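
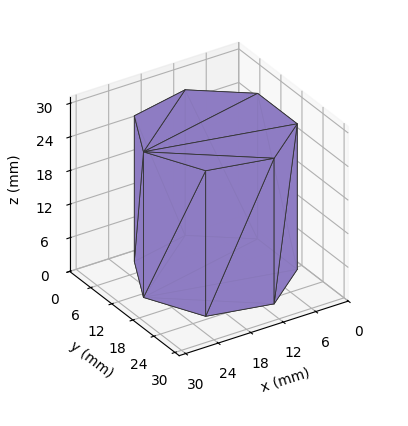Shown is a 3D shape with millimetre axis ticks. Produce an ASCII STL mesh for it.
Reading the render: the shape is a regular 7-sided prism (a cylinder approximated with 7 flat sides), circumscribed radius ≈ 13 mm, height ≈ 26 mm (dimensions read to the nearest mm from the axis ticks). For the STL, each face is triangulated and given an outward normal.

solid part
  facet normal 0.0000 0.0000 -1.0000
    outer loop
      vertex 10.107 25.674 0.000
      vertex 21.105 23.164 0.000
      vertex 26.000 13.000 0.000
    endloop
  endfacet
  facet normal 0.0000 0.0000 -1.0000
    outer loop
      vertex 1.287 18.640 0.000
      vertex 10.107 25.674 0.000
      vertex 26.000 13.000 0.000
    endloop
  endfacet
  facet normal 0.0000 0.0000 -1.0000
    outer loop
      vertex 1.287 7.360 0.000
      vertex 1.287 18.640 0.000
      vertex 26.000 13.000 0.000
    endloop
  endfacet
  facet normal 0.0000 0.0000 -1.0000
    outer loop
      vertex 10.107 0.326 0.000
      vertex 1.287 7.360 0.000
      vertex 26.000 13.000 0.000
    endloop
  endfacet
  facet normal 0.0000 0.0000 -1.0000
    outer loop
      vertex 21.105 2.836 0.000
      vertex 10.107 0.326 0.000
      vertex 26.000 13.000 0.000
    endloop
  endfacet
  facet normal 0.0000 0.0000 1.0000
    outer loop
      vertex 26.000 13.000 26.000
      vertex 21.105 23.164 26.000
      vertex 10.107 25.674 26.000
    endloop
  endfacet
  facet normal 0.0000 0.0000 1.0000
    outer loop
      vertex 26.000 13.000 26.000
      vertex 10.107 25.674 26.000
      vertex 1.287 18.640 26.000
    endloop
  endfacet
  facet normal 0.0000 0.0000 1.0000
    outer loop
      vertex 26.000 13.000 26.000
      vertex 1.287 18.640 26.000
      vertex 1.287 7.360 26.000
    endloop
  endfacet
  facet normal 0.0000 0.0000 1.0000
    outer loop
      vertex 26.000 13.000 26.000
      vertex 1.287 7.360 26.000
      vertex 10.107 0.326 26.000
    endloop
  endfacet
  facet normal 0.0000 0.0000 1.0000
    outer loop
      vertex 26.000 13.000 26.000
      vertex 10.107 0.326 26.000
      vertex 21.105 2.836 26.000
    endloop
  endfacet
  facet normal 0.9010 0.4339 0.0000
    outer loop
      vertex 26.000 13.000 0.000
      vertex 21.105 23.164 0.000
      vertex 21.105 23.164 26.000
    endloop
  endfacet
  facet normal 0.9010 0.4339 0.0000
    outer loop
      vertex 26.000 13.000 0.000
      vertex 21.105 23.164 26.000
      vertex 26.000 13.000 26.000
    endloop
  endfacet
  facet normal 0.2225 0.9749 0.0000
    outer loop
      vertex 21.105 23.164 0.000
      vertex 10.107 25.674 0.000
      vertex 10.107 25.674 26.000
    endloop
  endfacet
  facet normal 0.2225 0.9749 0.0000
    outer loop
      vertex 21.105 23.164 0.000
      vertex 10.107 25.674 26.000
      vertex 21.105 23.164 26.000
    endloop
  endfacet
  facet normal -0.6235 0.7818 0.0000
    outer loop
      vertex 10.107 25.674 0.000
      vertex 1.287 18.640 0.000
      vertex 1.287 18.640 26.000
    endloop
  endfacet
  facet normal -0.6235 0.7818 0.0000
    outer loop
      vertex 10.107 25.674 0.000
      vertex 1.287 18.640 26.000
      vertex 10.107 25.674 26.000
    endloop
  endfacet
  facet normal -1.0000 0.0000 0.0000
    outer loop
      vertex 1.287 18.640 0.000
      vertex 1.287 7.360 0.000
      vertex 1.287 7.360 26.000
    endloop
  endfacet
  facet normal -1.0000 0.0000 0.0000
    outer loop
      vertex 1.287 18.640 0.000
      vertex 1.287 7.360 26.000
      vertex 1.287 18.640 26.000
    endloop
  endfacet
  facet normal -0.6235 -0.7818 0.0000
    outer loop
      vertex 1.287 7.360 0.000
      vertex 10.107 0.326 0.000
      vertex 10.107 0.326 26.000
    endloop
  endfacet
  facet normal -0.6235 -0.7818 0.0000
    outer loop
      vertex 1.287 7.360 0.000
      vertex 10.107 0.326 26.000
      vertex 1.287 7.360 26.000
    endloop
  endfacet
  facet normal 0.2225 -0.9749 0.0000
    outer loop
      vertex 10.107 0.326 0.000
      vertex 21.105 2.836 0.000
      vertex 21.105 2.836 26.000
    endloop
  endfacet
  facet normal 0.2225 -0.9749 0.0000
    outer loop
      vertex 10.107 0.326 0.000
      vertex 21.105 2.836 26.000
      vertex 10.107 0.326 26.000
    endloop
  endfacet
  facet normal 0.9010 -0.4339 0.0000
    outer loop
      vertex 21.105 2.836 0.000
      vertex 26.000 13.000 0.000
      vertex 26.000 13.000 26.000
    endloop
  endfacet
  facet normal 0.9010 -0.4339 0.0000
    outer loop
      vertex 21.105 2.836 0.000
      vertex 26.000 13.000 26.000
      vertex 21.105 2.836 26.000
    endloop
  endfacet
endsolid part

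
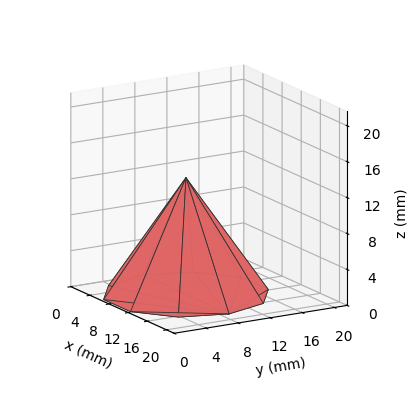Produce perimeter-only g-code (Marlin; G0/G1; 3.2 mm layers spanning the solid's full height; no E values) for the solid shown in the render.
Reading the render: the shape is a regular 10-sided pyramid, base circumscribed radius ≈ 9 mm, apex at z ≈ 13 mm (dimensions read to the nearest mm from the axis ticks). For the g-code, the solid's height is divided into equal slices at the stated Δz and each level perimeter traced with G1 moves after a G0 lift.

; perimeter-only toolpath
G21 ; units = mm
G90 ; absolute positioning
G28 ; home
; layer 1
G0 Z3.2
G0 X15.8 Y9.0
G1 X14.5 Y13.0
G1 X11.1 Y15.5
G1 X6.9 Y15.5
G1 X3.5 Y13.0
G1 X2.2 Y9.0
G1 X3.5 Y5.0
G1 X6.9 Y2.5
G1 X11.1 Y2.5
G1 X14.5 Y5.0
G1 X15.8 Y9.0
; layer 2
G0 Z6.5
G0 X13.5 Y9.0
G1 X12.7 Y11.7
G1 X10.4 Y13.3
G1 X7.6 Y13.3
G1 X5.3 Y11.7
G1 X4.5 Y9.0
G1 X5.3 Y6.3
G1 X7.6 Y4.7
G1 X10.4 Y4.7
G1 X12.7 Y6.3
G1 X13.5 Y9.0
; layer 3
G0 Z9.8
G0 X11.2 Y9.0
G1 X10.8 Y10.3
G1 X9.7 Y11.2
G1 X8.3 Y11.2
G1 X7.2 Y10.3
G1 X6.8 Y9.0
G1 X7.2 Y7.7
G1 X8.3 Y6.8
G1 X9.7 Y6.8
G1 X10.8 Y7.7
G1 X11.2 Y9.0
M2 ; end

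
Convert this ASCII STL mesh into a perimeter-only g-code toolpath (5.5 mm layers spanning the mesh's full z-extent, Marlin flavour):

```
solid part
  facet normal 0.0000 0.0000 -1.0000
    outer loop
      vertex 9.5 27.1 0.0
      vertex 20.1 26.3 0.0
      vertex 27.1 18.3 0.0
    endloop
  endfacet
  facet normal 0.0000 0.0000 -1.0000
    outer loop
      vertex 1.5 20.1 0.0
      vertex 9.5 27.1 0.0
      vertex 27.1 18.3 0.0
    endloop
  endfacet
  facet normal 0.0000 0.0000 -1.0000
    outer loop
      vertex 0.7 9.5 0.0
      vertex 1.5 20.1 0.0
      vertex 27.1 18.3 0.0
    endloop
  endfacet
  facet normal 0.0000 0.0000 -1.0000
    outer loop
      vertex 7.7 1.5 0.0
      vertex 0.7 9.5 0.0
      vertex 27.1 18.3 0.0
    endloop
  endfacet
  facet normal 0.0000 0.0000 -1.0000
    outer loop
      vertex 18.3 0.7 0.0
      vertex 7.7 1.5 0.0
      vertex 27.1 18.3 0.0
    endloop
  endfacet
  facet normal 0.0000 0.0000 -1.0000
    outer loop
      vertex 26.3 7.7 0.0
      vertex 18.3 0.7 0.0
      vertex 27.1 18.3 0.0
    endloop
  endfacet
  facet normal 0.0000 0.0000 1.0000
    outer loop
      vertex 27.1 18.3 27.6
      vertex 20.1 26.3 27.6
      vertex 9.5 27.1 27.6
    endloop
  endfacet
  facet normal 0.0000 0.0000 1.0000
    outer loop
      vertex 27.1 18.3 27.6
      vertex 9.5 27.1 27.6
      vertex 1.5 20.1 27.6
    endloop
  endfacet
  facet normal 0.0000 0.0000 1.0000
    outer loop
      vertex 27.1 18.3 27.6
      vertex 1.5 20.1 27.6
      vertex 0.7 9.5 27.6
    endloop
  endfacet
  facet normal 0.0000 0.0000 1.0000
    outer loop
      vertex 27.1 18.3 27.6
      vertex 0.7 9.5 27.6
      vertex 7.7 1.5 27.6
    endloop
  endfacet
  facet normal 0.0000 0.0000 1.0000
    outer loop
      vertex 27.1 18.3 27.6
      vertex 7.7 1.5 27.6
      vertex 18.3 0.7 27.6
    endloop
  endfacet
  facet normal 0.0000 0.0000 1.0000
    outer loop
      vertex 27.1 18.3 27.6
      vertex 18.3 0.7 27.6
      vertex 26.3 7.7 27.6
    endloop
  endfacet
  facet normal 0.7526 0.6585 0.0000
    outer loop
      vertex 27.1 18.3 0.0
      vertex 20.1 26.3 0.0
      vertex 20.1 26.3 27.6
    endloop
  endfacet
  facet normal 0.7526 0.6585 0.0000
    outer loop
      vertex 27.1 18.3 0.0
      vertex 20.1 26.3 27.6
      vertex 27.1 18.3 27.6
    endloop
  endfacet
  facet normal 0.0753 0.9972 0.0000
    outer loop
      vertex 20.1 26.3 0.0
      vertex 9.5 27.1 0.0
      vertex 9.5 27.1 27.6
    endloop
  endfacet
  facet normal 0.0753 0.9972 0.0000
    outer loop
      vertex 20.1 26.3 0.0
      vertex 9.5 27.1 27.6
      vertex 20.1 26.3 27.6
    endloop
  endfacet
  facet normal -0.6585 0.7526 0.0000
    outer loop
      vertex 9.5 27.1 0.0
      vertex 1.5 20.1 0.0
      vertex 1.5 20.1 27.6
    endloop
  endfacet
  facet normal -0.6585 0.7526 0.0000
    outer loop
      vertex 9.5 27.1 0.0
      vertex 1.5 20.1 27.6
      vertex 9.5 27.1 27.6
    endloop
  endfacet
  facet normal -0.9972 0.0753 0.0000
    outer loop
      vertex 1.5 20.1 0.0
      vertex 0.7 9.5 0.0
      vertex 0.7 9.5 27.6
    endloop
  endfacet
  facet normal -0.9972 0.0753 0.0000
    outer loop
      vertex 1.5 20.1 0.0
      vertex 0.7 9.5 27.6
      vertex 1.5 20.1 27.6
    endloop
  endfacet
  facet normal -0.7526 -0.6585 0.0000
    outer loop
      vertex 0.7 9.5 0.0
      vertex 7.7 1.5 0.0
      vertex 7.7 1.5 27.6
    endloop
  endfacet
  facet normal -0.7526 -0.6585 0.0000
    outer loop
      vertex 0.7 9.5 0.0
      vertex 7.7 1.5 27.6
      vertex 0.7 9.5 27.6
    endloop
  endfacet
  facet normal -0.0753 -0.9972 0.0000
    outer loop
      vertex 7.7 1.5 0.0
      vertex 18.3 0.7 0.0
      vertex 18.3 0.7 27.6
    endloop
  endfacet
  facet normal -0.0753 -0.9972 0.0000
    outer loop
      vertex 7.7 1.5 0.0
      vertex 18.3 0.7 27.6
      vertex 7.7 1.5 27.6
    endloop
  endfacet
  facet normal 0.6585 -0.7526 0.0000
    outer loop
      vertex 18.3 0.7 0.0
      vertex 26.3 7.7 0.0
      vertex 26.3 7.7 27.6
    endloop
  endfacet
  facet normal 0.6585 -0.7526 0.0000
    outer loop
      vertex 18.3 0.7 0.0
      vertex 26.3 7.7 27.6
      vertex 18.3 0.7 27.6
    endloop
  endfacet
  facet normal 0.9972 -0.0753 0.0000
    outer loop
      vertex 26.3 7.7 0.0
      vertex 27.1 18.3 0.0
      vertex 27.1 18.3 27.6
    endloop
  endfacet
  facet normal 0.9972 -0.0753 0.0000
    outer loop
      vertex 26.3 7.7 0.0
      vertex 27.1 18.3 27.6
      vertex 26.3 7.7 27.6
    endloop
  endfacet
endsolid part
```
; perimeter-only toolpath
G21 ; units = mm
G90 ; absolute positioning
G28 ; home
; layer 1
G0 Z5.5
G0 X27.1 Y18.3
G1 X20.1 Y26.3
G1 X9.5 Y27.1
G1 X1.5 Y20.1
G1 X0.7 Y9.5
G1 X7.7 Y1.5
G1 X18.3 Y0.7
G1 X26.3 Y7.7
G1 X27.1 Y18.3
; layer 2
G0 Z11.0
G0 X27.1 Y18.3
G1 X20.1 Y26.3
G1 X9.5 Y27.1
G1 X1.5 Y20.1
G1 X0.7 Y9.5
G1 X7.7 Y1.5
G1 X18.3 Y0.7
G1 X26.3 Y7.7
G1 X27.1 Y18.3
; layer 3
G0 Z16.6
G0 X27.1 Y18.3
G1 X20.1 Y26.3
G1 X9.5 Y27.1
G1 X1.5 Y20.1
G1 X0.7 Y9.5
G1 X7.7 Y1.5
G1 X18.3 Y0.7
G1 X26.3 Y7.7
G1 X27.1 Y18.3
; layer 4
G0 Z22.1
G0 X27.1 Y18.3
G1 X20.1 Y26.3
G1 X9.5 Y27.1
G1 X1.5 Y20.1
G1 X0.7 Y9.5
G1 X7.7 Y1.5
G1 X18.3 Y0.7
G1 X26.3 Y7.7
G1 X27.1 Y18.3
; layer 5
G0 Z27.6
G0 X27.1 Y18.3
G1 X20.1 Y26.3
G1 X9.5 Y27.1
G1 X1.5 Y20.1
G1 X0.7 Y9.5
G1 X7.7 Y1.5
G1 X18.3 Y0.7
G1 X26.3 Y7.7
G1 X27.1 Y18.3
M2 ; end

The solid is a regular 8-sided prism (a cylinder approximated with 8 flat sides), circumscribed radius ≈ 13.9 mm, height ≈ 27.6 mm. Slicing at Δz = 5.5 mm — 5 equal slices spanning the solid's height, so layer i sits at z = i·h/5 — gives 5 non-empty perimeters. Each is a 8-segment closed polygon; G0 lifts to the layer z and rapids to the start vertex, then G1 traces the edges.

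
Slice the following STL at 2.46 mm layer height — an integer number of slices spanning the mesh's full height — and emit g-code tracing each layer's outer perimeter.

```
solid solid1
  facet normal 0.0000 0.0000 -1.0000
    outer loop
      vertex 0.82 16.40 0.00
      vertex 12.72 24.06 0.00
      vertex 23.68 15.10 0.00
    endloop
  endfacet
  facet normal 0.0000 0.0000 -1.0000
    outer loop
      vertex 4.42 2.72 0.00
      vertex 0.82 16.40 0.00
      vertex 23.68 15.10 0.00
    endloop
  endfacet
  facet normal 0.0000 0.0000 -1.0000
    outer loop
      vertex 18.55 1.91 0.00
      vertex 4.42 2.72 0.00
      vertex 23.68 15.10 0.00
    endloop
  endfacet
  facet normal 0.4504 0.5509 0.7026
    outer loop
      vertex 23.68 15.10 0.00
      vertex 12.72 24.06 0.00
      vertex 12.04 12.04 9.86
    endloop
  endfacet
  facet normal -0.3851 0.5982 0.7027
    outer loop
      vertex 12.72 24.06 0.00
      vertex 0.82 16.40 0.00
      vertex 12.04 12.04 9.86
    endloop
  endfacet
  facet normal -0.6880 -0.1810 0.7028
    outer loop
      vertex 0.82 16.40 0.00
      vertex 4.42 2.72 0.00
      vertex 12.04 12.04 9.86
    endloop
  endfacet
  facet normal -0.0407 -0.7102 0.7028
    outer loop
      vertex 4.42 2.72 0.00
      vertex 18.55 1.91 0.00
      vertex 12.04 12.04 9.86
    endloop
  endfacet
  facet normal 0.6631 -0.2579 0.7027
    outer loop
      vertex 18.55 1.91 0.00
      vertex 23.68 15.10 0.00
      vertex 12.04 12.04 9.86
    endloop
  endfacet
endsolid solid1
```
; perimeter-only toolpath
G21 ; units = mm
G90 ; absolute positioning
G28 ; home
; layer 1
G0 Z2.46
G0 X20.77 Y14.33
G1 X12.55 Y21.05
G1 X3.62 Y15.31
G1 X6.32 Y5.05
G1 X16.92 Y4.44
G1 X20.77 Y14.33
; layer 2
G0 Z4.93
G0 X17.86 Y13.57
G1 X12.38 Y18.05
G1 X6.43 Y14.22
G1 X8.23 Y7.38
G1 X15.29 Y6.97
G1 X17.86 Y13.57
; layer 3
G0 Z7.39
G0 X14.95 Y12.80
G1 X12.21 Y15.04
G1 X9.23 Y13.13
G1 X10.13 Y9.71
G1 X13.67 Y9.51
G1 X14.95 Y12.80
M2 ; end

The solid is a regular 5-sided pyramid, base circumscribed radius ≈ 12 mm, apex at z ≈ 9.86 mm. Slicing at Δz = 2.46 mm — 4 equal slices spanning the solid's height, so layer i sits at z = i·h/4 — gives 3 non-empty perimeters. Each is a 5-segment closed polygon; G0 lifts to the layer z and rapids to the start vertex, then G1 traces the edges. The cross-section shrinks linearly with z (the slice at the apex is degenerate and omitted).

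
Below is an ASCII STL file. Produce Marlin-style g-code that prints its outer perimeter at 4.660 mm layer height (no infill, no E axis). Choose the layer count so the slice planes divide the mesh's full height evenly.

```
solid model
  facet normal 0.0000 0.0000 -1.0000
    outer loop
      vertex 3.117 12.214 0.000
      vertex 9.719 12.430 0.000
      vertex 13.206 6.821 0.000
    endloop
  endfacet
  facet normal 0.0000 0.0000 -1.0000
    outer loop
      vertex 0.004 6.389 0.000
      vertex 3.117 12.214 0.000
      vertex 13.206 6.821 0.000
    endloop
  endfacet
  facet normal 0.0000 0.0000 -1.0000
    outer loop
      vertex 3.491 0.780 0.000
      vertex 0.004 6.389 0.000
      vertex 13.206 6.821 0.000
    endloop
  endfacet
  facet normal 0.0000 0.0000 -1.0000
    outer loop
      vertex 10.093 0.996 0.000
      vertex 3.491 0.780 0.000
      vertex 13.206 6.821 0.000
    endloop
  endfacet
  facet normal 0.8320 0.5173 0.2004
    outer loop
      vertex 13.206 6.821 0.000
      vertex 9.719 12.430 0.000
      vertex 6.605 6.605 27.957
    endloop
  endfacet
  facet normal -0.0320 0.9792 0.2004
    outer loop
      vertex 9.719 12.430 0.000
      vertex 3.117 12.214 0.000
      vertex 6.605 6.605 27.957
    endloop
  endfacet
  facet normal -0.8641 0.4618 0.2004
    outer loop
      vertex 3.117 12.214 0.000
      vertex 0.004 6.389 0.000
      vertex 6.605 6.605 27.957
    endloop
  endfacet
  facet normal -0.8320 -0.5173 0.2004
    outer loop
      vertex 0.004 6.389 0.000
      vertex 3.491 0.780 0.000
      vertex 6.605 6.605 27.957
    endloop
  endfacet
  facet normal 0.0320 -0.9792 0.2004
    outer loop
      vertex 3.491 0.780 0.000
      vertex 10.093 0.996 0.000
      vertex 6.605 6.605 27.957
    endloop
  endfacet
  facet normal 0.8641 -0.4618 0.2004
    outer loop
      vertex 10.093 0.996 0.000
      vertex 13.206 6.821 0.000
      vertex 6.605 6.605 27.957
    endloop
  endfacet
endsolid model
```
; perimeter-only toolpath
G21 ; units = mm
G90 ; absolute positioning
G28 ; home
; layer 1
G0 Z4.660
G0 X12.106 Y6.785
G1 X9.200 Y11.459
G1 X3.698 Y11.279
G1 X1.104 Y6.425
G1 X4.010 Y1.751
G1 X9.512 Y1.931
G1 X12.106 Y6.785
; layer 2
G0 Z9.319
G0 X11.006 Y6.749
G1 X8.681 Y10.488
G1 X4.280 Y10.344
G1 X2.204 Y6.461
G1 X4.529 Y2.722
G1 X8.930 Y2.866
G1 X11.006 Y6.749
; layer 3
G0 Z13.979
G0 X9.905 Y6.713
G1 X8.162 Y9.518
G1 X4.861 Y9.410
G1 X3.304 Y6.497
G1 X5.048 Y3.693
G1 X8.349 Y3.801
G1 X9.905 Y6.713
; layer 4
G0 Z18.638
G0 X8.805 Y6.677
G1 X7.643 Y8.547
G1 X5.442 Y8.475
G1 X4.405 Y6.533
G1 X5.567 Y4.663
G1 X7.768 Y4.735
G1 X8.805 Y6.677
; layer 5
G0 Z23.298
G0 X7.705 Y6.641
G1 X7.124 Y7.576
G1 X6.024 Y7.540
G1 X5.505 Y6.569
G1 X6.086 Y5.634
G1 X7.186 Y5.670
G1 X7.705 Y6.641
M2 ; end

The solid is a regular 6-sided pyramid, base circumscribed radius ≈ 6.61 mm, apex at z ≈ 28 mm. Slicing at Δz = 4.660 mm — 6 equal slices spanning the solid's height, so layer i sits at z = i·h/6 — gives 5 non-empty perimeters. Each is a 6-segment closed polygon; G0 lifts to the layer z and rapids to the start vertex, then G1 traces the edges. The cross-section shrinks linearly with z (the slice at the apex is degenerate and omitted).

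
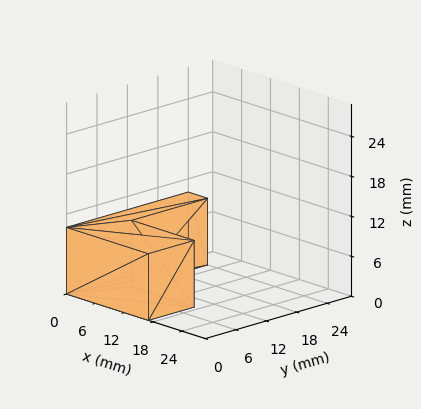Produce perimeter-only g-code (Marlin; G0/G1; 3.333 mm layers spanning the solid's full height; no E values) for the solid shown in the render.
Reading the render: the shape is an L-shaped prism: outer 17 × 24 mm, arm thicknesses ≈ 9 mm (horizontal) and 4 mm (vertical), extruded 10 mm in z (dimensions read to the nearest mm from the axis ticks). For the g-code, the solid's height is divided into equal slices at the stated Δz and each level perimeter traced with G1 moves after a G0 lift.

; perimeter-only toolpath
G21 ; units = mm
G90 ; absolute positioning
G28 ; home
; layer 1
G0 Z3.333
G0 X0.000 Y0.000
G1 X17.000 Y0.000
G1 X17.000 Y9.000
G1 X4.000 Y9.000
G1 X4.000 Y24.000
G1 X0.000 Y24.000
G1 X0.000 Y0.000
; layer 2
G0 Z6.667
G0 X0.000 Y0.000
G1 X17.000 Y0.000
G1 X17.000 Y9.000
G1 X4.000 Y9.000
G1 X4.000 Y24.000
G1 X0.000 Y24.000
G1 X0.000 Y0.000
; layer 3
G0 Z10.000
G0 X0.000 Y0.000
G1 X17.000 Y0.000
G1 X17.000 Y9.000
G1 X4.000 Y9.000
G1 X4.000 Y24.000
G1 X0.000 Y24.000
G1 X0.000 Y0.000
M2 ; end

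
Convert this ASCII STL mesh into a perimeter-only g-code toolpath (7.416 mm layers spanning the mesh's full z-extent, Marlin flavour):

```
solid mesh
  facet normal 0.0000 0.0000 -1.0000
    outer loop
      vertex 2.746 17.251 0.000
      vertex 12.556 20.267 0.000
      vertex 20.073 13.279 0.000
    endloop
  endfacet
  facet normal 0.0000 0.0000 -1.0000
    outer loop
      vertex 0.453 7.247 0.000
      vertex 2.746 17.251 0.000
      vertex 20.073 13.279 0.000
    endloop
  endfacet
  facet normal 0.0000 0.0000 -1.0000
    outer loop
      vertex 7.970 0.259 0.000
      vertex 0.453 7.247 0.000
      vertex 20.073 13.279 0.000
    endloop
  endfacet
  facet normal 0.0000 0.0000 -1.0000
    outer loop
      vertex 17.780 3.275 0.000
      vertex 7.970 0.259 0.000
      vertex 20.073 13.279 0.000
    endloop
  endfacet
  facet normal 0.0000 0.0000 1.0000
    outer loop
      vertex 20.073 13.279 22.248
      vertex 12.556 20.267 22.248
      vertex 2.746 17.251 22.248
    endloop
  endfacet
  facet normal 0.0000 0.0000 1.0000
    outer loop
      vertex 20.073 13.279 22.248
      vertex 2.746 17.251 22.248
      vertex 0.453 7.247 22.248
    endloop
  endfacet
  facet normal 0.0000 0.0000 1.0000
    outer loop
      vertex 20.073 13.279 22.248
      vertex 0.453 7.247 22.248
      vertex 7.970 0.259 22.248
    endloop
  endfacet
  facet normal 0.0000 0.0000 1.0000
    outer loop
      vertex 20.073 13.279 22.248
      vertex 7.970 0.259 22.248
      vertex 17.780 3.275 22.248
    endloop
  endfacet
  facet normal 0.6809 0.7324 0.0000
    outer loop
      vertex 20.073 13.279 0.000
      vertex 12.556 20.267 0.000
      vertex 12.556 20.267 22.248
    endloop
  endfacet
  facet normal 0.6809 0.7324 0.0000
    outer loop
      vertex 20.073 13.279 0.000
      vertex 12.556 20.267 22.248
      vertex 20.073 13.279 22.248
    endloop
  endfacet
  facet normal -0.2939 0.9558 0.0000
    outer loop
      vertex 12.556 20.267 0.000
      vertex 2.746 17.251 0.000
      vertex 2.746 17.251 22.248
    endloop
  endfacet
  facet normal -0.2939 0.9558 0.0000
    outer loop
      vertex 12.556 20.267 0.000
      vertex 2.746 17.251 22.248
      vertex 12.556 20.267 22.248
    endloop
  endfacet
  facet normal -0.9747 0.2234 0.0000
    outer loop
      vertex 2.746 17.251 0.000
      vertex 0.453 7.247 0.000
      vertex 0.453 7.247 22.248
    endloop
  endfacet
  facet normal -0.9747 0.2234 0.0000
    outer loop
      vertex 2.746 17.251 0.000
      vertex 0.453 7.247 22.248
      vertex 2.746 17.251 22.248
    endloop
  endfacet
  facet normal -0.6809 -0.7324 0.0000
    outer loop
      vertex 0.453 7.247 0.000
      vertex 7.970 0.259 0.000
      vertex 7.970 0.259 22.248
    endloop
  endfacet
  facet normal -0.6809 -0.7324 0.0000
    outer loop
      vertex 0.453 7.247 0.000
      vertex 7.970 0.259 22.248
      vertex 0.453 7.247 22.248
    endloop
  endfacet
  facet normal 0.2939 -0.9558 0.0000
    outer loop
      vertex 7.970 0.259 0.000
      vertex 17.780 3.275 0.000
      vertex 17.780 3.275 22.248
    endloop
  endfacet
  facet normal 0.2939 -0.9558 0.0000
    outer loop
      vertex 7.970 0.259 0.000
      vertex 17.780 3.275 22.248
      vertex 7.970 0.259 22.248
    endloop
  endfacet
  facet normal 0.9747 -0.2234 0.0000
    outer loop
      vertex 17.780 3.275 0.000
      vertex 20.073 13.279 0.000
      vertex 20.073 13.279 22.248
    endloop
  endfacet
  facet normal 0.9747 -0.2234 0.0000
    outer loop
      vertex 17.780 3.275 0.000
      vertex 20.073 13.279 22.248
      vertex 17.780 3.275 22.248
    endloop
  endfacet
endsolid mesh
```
; perimeter-only toolpath
G21 ; units = mm
G90 ; absolute positioning
G28 ; home
; layer 1
G0 Z7.416
G0 X20.073 Y13.279
G1 X12.556 Y20.267
G1 X2.746 Y17.251
G1 X0.453 Y7.247
G1 X7.970 Y0.259
G1 X17.780 Y3.275
G1 X20.073 Y13.279
; layer 2
G0 Z14.832
G0 X20.073 Y13.279
G1 X12.556 Y20.267
G1 X2.746 Y17.251
G1 X0.453 Y7.247
G1 X7.970 Y0.259
G1 X17.780 Y3.275
G1 X20.073 Y13.279
; layer 3
G0 Z22.248
G0 X20.073 Y13.279
G1 X12.556 Y20.267
G1 X2.746 Y17.251
G1 X0.453 Y7.247
G1 X7.970 Y0.259
G1 X17.780 Y3.275
G1 X20.073 Y13.279
M2 ; end

The solid is a regular 6-sided prism (a cylinder approximated with 6 flat sides), circumscribed radius ≈ 10.3 mm, height ≈ 22.2 mm. Slicing at Δz = 7.416 mm — 3 equal slices spanning the solid's height, so layer i sits at z = i·h/3 — gives 3 non-empty perimeters. Each is a 6-segment closed polygon; G0 lifts to the layer z and rapids to the start vertex, then G1 traces the edges.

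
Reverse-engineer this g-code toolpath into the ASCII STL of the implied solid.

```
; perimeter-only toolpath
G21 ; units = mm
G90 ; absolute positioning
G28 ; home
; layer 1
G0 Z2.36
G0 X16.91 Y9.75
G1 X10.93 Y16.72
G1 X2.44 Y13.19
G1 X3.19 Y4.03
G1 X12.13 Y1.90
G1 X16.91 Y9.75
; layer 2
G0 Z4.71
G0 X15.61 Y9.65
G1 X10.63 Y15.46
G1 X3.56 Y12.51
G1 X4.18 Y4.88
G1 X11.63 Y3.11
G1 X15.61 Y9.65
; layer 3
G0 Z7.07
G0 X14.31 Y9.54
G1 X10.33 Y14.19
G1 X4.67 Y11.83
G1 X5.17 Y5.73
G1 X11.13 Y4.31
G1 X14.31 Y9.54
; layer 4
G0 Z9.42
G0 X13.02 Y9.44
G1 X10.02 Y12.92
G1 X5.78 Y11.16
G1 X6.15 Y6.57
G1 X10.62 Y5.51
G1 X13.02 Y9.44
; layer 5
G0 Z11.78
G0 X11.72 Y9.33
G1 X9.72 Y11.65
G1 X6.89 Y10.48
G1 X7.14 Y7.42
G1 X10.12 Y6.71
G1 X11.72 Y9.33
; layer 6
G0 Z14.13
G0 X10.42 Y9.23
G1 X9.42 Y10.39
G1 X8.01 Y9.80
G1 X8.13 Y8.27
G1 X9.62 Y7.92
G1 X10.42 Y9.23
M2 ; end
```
solid part
  facet normal 0.0000 0.0000 -1.0000
    outer loop
      vertex 1.33 13.87 0.00
      vertex 11.23 17.99 0.00
      vertex 18.21 9.86 0.00
    endloop
  endfacet
  facet normal 0.0000 0.0000 -1.0000
    outer loop
      vertex 2.20 3.18 0.00
      vertex 1.33 13.87 0.00
      vertex 18.21 9.86 0.00
    endloop
  endfacet
  facet normal 0.0000 0.0000 -1.0000
    outer loop
      vertex 12.63 0.70 0.00
      vertex 2.20 3.18 0.00
      vertex 18.21 9.86 0.00
    endloop
  endfacet
  facet normal 0.6926 0.5946 0.4084
    outer loop
      vertex 18.21 9.86 0.00
      vertex 11.23 17.99 0.00
      vertex 9.12 9.12 16.49
    endloop
  endfacet
  facet normal -0.3507 0.8427 0.4084
    outer loop
      vertex 11.23 17.99 0.00
      vertex 1.33 13.87 0.00
      vertex 9.12 9.12 16.49
    endloop
  endfacet
  facet normal -0.9098 -0.0740 0.4085
    outer loop
      vertex 1.33 13.87 0.00
      vertex 2.20 3.18 0.00
      vertex 9.12 9.12 16.49
    endloop
  endfacet
  facet normal -0.2111 -0.8880 0.4085
    outer loop
      vertex 2.20 3.18 0.00
      vertex 12.63 0.70 0.00
      vertex 9.12 9.12 16.49
    endloop
  endfacet
  facet normal 0.7795 -0.4749 0.4084
    outer loop
      vertex 12.63 0.70 0.00
      vertex 18.21 9.86 0.00
      vertex 9.12 9.12 16.49
    endloop
  endfacet
endsolid part

The G0 Z moves step by Δz≈2.36 mm. The G1 loops shrink linearly with z, so the solid tapers from its base footprint up to z≈16.5. Closing with a flat bottom cap and the tapered top and triangulating gives 8 facets — a regular 5-sided pyramid, base circumscribed radius ≈ 9.12 mm, apex at z ≈ 16.5 mm.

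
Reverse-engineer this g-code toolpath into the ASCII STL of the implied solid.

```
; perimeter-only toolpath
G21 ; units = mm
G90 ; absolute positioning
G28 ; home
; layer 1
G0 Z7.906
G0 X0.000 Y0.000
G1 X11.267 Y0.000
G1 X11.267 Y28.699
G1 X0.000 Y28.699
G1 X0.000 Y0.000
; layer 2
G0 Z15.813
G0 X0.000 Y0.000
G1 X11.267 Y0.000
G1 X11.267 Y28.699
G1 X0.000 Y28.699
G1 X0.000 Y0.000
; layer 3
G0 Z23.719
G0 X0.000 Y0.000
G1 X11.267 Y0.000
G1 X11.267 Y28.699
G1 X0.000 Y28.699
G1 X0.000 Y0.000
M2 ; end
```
solid part
  facet normal 0.0000 0.0000 -1.0000
    outer loop
      vertex 11.267 28.699 0.000
      vertex 11.267 0.000 0.000
      vertex 0.000 0.000 0.000
    endloop
  endfacet
  facet normal 0.0000 0.0000 -1.0000
    outer loop
      vertex 0.000 28.699 0.000
      vertex 11.267 28.699 0.000
      vertex 0.000 0.000 0.000
    endloop
  endfacet
  facet normal 0.0000 0.0000 1.0000
    outer loop
      vertex 0.000 0.000 23.719
      vertex 11.267 0.000 23.719
      vertex 11.267 28.699 23.719
    endloop
  endfacet
  facet normal 0.0000 0.0000 1.0000
    outer loop
      vertex 0.000 0.000 23.719
      vertex 11.267 28.699 23.719
      vertex 0.000 28.699 23.719
    endloop
  endfacet
  facet normal 0.0000 -1.0000 0.0000
    outer loop
      vertex 0.000 0.000 0.000
      vertex 11.267 0.000 0.000
      vertex 11.267 0.000 23.719
    endloop
  endfacet
  facet normal 0.0000 -1.0000 0.0000
    outer loop
      vertex 0.000 0.000 0.000
      vertex 11.267 0.000 23.719
      vertex 0.000 0.000 23.719
    endloop
  endfacet
  facet normal 0.0000 1.0000 0.0000
    outer loop
      vertex 11.267 28.699 23.719
      vertex 11.267 28.699 0.000
      vertex 0.000 28.699 0.000
    endloop
  endfacet
  facet normal 0.0000 1.0000 0.0000
    outer loop
      vertex 0.000 28.699 23.719
      vertex 11.267 28.699 23.719
      vertex 0.000 28.699 0.000
    endloop
  endfacet
  facet normal -1.0000 0.0000 0.0000
    outer loop
      vertex 0.000 28.699 23.719
      vertex 0.000 28.699 0.000
      vertex 0.000 0.000 0.000
    endloop
  endfacet
  facet normal -1.0000 0.0000 0.0000
    outer loop
      vertex 0.000 0.000 23.719
      vertex 0.000 28.699 23.719
      vertex 0.000 0.000 0.000
    endloop
  endfacet
  facet normal 1.0000 0.0000 0.0000
    outer loop
      vertex 11.267 0.000 0.000
      vertex 11.267 28.699 0.000
      vertex 11.267 28.699 23.719
    endloop
  endfacet
  facet normal 1.0000 0.0000 0.0000
    outer loop
      vertex 11.267 0.000 0.000
      vertex 11.267 28.699 23.719
      vertex 11.267 0.000 23.719
    endloop
  endfacet
endsolid part

The G0 Z moves step by Δz≈7.906 mm. Every layer's G1 loop is the same polygon, so the solid is a straight extrusion of it from z=0 to z≈23.7. Closing with flat bottom and top caps and triangulating gives 12 facets — a rectangular box, roughly 11.3 × 28.7 mm footprint and 23.7 mm tall.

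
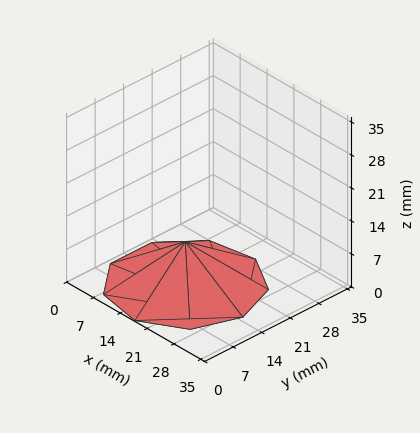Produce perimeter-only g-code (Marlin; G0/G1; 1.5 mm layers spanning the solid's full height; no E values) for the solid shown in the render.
Reading the render: the shape is a regular 9-sided pyramid, base circumscribed radius ≈ 15 mm, apex at z ≈ 9 mm (dimensions read to the nearest mm from the axis ticks). For the g-code, the solid's height is divided into equal slices at the stated Δz and each level perimeter traced with G1 moves after a G0 lift.

; perimeter-only toolpath
G21 ; units = mm
G90 ; absolute positioning
G28 ; home
; layer 1
G0 Z1.5
G0 X27.5 Y15.0
G1 X24.6 Y23.0
G1 X17.2 Y27.3
G1 X8.8 Y25.8
G1 X3.2 Y19.3
G1 X3.2 Y10.8
G1 X8.8 Y4.2
G1 X17.2 Y2.7
G1 X24.6 Y7.0
G1 X27.5 Y15.0
; layer 2
G0 Z3.0
G0 X25.0 Y15.0
G1 X22.7 Y21.4
G1 X16.7 Y24.9
G1 X10.0 Y23.7
G1 X5.6 Y18.4
G1 X5.6 Y11.6
G1 X10.0 Y6.3
G1 X16.7 Y5.1
G1 X22.7 Y8.6
G1 X25.0 Y15.0
; layer 3
G0 Z4.5
G0 X22.5 Y15.0
G1 X20.8 Y19.8
G1 X16.3 Y22.4
G1 X11.2 Y21.5
G1 X8.0 Y17.6
G1 X8.0 Y12.4
G1 X11.2 Y8.5
G1 X16.3 Y7.6
G1 X20.8 Y10.2
G1 X22.5 Y15.0
; layer 4
G0 Z6.0
G0 X20.0 Y15.0
G1 X18.8 Y18.2
G1 X15.9 Y19.9
G1 X12.5 Y19.3
G1 X10.3 Y16.7
G1 X10.3 Y13.3
G1 X12.5 Y10.7
G1 X15.9 Y10.1
G1 X18.8 Y11.8
G1 X20.0 Y15.0
; layer 5
G0 Z7.5
G0 X17.5 Y15.0
G1 X16.9 Y16.6
G1 X15.4 Y17.5
G1 X13.8 Y17.2
G1 X12.7 Y15.8
G1 X12.7 Y14.2
G1 X13.8 Y12.8
G1 X15.4 Y12.5
G1 X16.9 Y13.4
G1 X17.5 Y15.0
M2 ; end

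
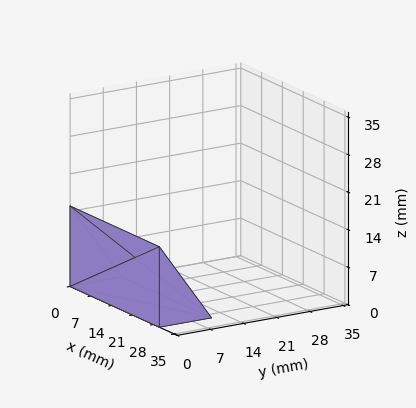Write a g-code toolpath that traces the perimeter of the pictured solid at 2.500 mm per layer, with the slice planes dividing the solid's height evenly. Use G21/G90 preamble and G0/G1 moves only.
Reading the render: the shape is a wedge (ramp): 30 × 11 mm base, rising to 15 mm along the y=0 edge and sloping linearly to z=0 at y=11 (dimensions read to the nearest mm from the axis ticks). For the g-code, the solid's height is divided into equal slices at the stated Δz and each level perimeter traced with G1 moves after a G0 lift.

; perimeter-only toolpath
G21 ; units = mm
G90 ; absolute positioning
G28 ; home
; layer 1
G0 Z2.500
G0 X0.000 Y0.000
G1 X30.000 Y0.000
G1 X30.000 Y9.167
G1 X0.000 Y9.167
G1 X0.000 Y0.000
; layer 2
G0 Z5.000
G0 X0.000 Y0.000
G1 X30.000 Y0.000
G1 X30.000 Y7.333
G1 X0.000 Y7.333
G1 X0.000 Y0.000
; layer 3
G0 Z7.500
G0 X0.000 Y0.000
G1 X30.000 Y0.000
G1 X30.000 Y5.500
G1 X0.000 Y5.500
G1 X0.000 Y0.000
; layer 4
G0 Z10.000
G0 X0.000 Y0.000
G1 X30.000 Y0.000
G1 X30.000 Y3.667
G1 X0.000 Y3.667
G1 X0.000 Y0.000
; layer 5
G0 Z12.500
G0 X0.000 Y0.000
G1 X30.000 Y0.000
G1 X30.000 Y1.833
G1 X0.000 Y1.833
G1 X0.000 Y0.000
M2 ; end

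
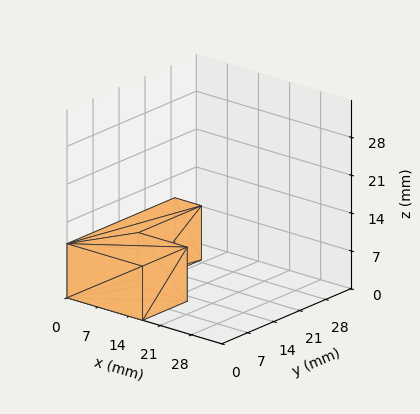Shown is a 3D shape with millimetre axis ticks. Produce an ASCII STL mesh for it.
Reading the render: the shape is an L-shaped prism: outer 17 × 29 mm, arm thicknesses ≈ 12 mm (horizontal) and 6 mm (vertical), extruded 10 mm in z (dimensions read to the nearest mm from the axis ticks). For the STL, each face is triangulated and given an outward normal.

solid part
  facet normal 0.0000 0.0000 -1.0000
    outer loop
      vertex 17.000 12.000 0.000
      vertex 17.000 0.000 0.000
      vertex 0.000 0.000 0.000
    endloop
  endfacet
  facet normal 0.0000 0.0000 -1.0000
    outer loop
      vertex 6.000 12.000 0.000
      vertex 17.000 12.000 0.000
      vertex 0.000 0.000 0.000
    endloop
  endfacet
  facet normal 0.0000 0.0000 -1.0000
    outer loop
      vertex 6.000 29.000 0.000
      vertex 6.000 12.000 0.000
      vertex 0.000 0.000 0.000
    endloop
  endfacet
  facet normal 0.0000 0.0000 -1.0000
    outer loop
      vertex 0.000 29.000 0.000
      vertex 6.000 29.000 0.000
      vertex 0.000 0.000 0.000
    endloop
  endfacet
  facet normal 0.0000 0.0000 1.0000
    outer loop
      vertex 0.000 0.000 10.000
      vertex 17.000 0.000 10.000
      vertex 17.000 12.000 10.000
    endloop
  endfacet
  facet normal 0.0000 0.0000 1.0000
    outer loop
      vertex 0.000 0.000 10.000
      vertex 17.000 12.000 10.000
      vertex 6.000 12.000 10.000
    endloop
  endfacet
  facet normal 0.0000 0.0000 1.0000
    outer loop
      vertex 0.000 0.000 10.000
      vertex 6.000 12.000 10.000
      vertex 6.000 29.000 10.000
    endloop
  endfacet
  facet normal 0.0000 0.0000 1.0000
    outer loop
      vertex 0.000 0.000 10.000
      vertex 6.000 29.000 10.000
      vertex 0.000 29.000 10.000
    endloop
  endfacet
  facet normal 0.0000 -1.0000 0.0000
    outer loop
      vertex 0.000 0.000 0.000
      vertex 17.000 0.000 0.000
      vertex 17.000 0.000 10.000
    endloop
  endfacet
  facet normal 0.0000 -1.0000 0.0000
    outer loop
      vertex 0.000 0.000 0.000
      vertex 17.000 0.000 10.000
      vertex 0.000 0.000 10.000
    endloop
  endfacet
  facet normal 1.0000 0.0000 0.0000
    outer loop
      vertex 17.000 0.000 0.000
      vertex 17.000 12.000 0.000
      vertex 17.000 12.000 10.000
    endloop
  endfacet
  facet normal 1.0000 0.0000 0.0000
    outer loop
      vertex 17.000 0.000 0.000
      vertex 17.000 12.000 10.000
      vertex 17.000 0.000 10.000
    endloop
  endfacet
  facet normal 0.0000 1.0000 0.0000
    outer loop
      vertex 17.000 12.000 0.000
      vertex 6.000 12.000 0.000
      vertex 6.000 12.000 10.000
    endloop
  endfacet
  facet normal 0.0000 1.0000 0.0000
    outer loop
      vertex 17.000 12.000 0.000
      vertex 6.000 12.000 10.000
      vertex 17.000 12.000 10.000
    endloop
  endfacet
  facet normal 1.0000 0.0000 0.0000
    outer loop
      vertex 6.000 12.000 0.000
      vertex 6.000 29.000 0.000
      vertex 6.000 29.000 10.000
    endloop
  endfacet
  facet normal 1.0000 0.0000 0.0000
    outer loop
      vertex 6.000 12.000 0.000
      vertex 6.000 29.000 10.000
      vertex 6.000 12.000 10.000
    endloop
  endfacet
  facet normal 0.0000 1.0000 0.0000
    outer loop
      vertex 6.000 29.000 0.000
      vertex 0.000 29.000 0.000
      vertex 0.000 29.000 10.000
    endloop
  endfacet
  facet normal 0.0000 1.0000 0.0000
    outer loop
      vertex 6.000 29.000 0.000
      vertex 0.000 29.000 10.000
      vertex 6.000 29.000 10.000
    endloop
  endfacet
  facet normal -1.0000 0.0000 0.0000
    outer loop
      vertex 0.000 29.000 0.000
      vertex 0.000 0.000 0.000
      vertex 0.000 0.000 10.000
    endloop
  endfacet
  facet normal -1.0000 0.0000 0.0000
    outer loop
      vertex 0.000 29.000 0.000
      vertex 0.000 0.000 10.000
      vertex 0.000 29.000 10.000
    endloop
  endfacet
endsolid part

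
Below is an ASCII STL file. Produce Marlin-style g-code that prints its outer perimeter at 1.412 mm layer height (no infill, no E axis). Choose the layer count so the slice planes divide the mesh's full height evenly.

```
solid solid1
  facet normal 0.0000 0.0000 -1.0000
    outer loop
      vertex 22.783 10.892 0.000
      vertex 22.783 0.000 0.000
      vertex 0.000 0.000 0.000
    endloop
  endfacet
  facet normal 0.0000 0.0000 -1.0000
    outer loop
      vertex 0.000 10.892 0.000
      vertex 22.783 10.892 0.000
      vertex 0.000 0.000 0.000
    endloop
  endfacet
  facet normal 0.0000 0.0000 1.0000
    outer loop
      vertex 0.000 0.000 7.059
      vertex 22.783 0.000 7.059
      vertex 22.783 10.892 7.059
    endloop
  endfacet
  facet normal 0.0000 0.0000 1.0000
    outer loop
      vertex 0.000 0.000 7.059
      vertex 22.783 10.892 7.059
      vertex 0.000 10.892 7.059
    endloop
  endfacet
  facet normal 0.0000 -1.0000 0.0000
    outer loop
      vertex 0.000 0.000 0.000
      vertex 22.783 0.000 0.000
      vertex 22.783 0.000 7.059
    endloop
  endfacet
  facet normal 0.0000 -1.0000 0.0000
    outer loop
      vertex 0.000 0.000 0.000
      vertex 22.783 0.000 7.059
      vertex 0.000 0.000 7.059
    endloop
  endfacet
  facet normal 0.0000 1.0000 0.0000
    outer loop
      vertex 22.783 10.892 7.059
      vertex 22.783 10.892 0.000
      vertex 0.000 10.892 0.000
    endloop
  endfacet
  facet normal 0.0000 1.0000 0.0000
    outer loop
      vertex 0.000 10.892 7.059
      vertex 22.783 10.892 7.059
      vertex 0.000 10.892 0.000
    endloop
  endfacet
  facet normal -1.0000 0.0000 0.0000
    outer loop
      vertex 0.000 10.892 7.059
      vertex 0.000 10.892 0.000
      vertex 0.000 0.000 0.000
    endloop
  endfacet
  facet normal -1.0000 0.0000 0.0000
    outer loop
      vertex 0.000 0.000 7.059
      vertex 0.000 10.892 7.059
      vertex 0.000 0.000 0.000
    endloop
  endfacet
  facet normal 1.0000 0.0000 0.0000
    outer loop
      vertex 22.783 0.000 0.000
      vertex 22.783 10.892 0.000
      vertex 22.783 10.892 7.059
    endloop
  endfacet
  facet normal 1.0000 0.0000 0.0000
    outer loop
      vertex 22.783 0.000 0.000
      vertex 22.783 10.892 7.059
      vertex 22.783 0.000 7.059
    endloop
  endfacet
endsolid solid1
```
; perimeter-only toolpath
G21 ; units = mm
G90 ; absolute positioning
G28 ; home
; layer 1
G0 Z1.412
G0 X0.000 Y0.000
G1 X22.783 Y0.000
G1 X22.783 Y10.892
G1 X0.000 Y10.892
G1 X0.000 Y0.000
; layer 2
G0 Z2.824
G0 X0.000 Y0.000
G1 X22.783 Y0.000
G1 X22.783 Y10.892
G1 X0.000 Y10.892
G1 X0.000 Y0.000
; layer 3
G0 Z4.235
G0 X0.000 Y0.000
G1 X22.783 Y0.000
G1 X22.783 Y10.892
G1 X0.000 Y10.892
G1 X0.000 Y0.000
; layer 4
G0 Z5.647
G0 X0.000 Y0.000
G1 X22.783 Y0.000
G1 X22.783 Y10.892
G1 X0.000 Y10.892
G1 X0.000 Y0.000
; layer 5
G0 Z7.059
G0 X0.000 Y0.000
G1 X22.783 Y0.000
G1 X22.783 Y10.892
G1 X0.000 Y10.892
G1 X0.000 Y0.000
M2 ; end

The solid is a rectangular box, roughly 22.8 × 10.9 mm footprint and 7.06 mm tall. Slicing at Δz = 1.412 mm — 5 equal slices spanning the solid's height, so layer i sits at z = i·h/5 — gives 5 non-empty perimeters. Each is a 4-segment closed polygon; G0 lifts to the layer z and rapids to the start vertex, then G1 traces the edges.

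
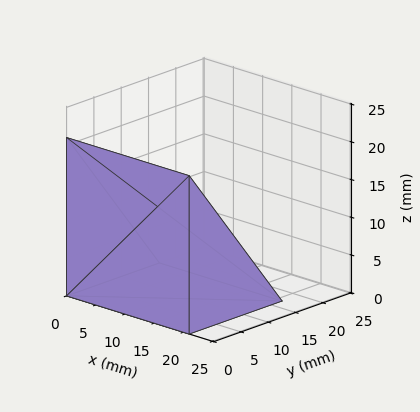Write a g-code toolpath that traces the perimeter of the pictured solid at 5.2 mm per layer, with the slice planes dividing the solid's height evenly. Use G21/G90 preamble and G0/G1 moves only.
Reading the render: the shape is a wedge (ramp): 21 × 17 mm base, rising to 21 mm along the y=0 edge and sloping linearly to z=0 at y=17 (dimensions read to the nearest mm from the axis ticks). For the g-code, the solid's height is divided into equal slices at the stated Δz and each level perimeter traced with G1 moves after a G0 lift.

; perimeter-only toolpath
G21 ; units = mm
G90 ; absolute positioning
G28 ; home
; layer 1
G0 Z5.2
G0 X0.0 Y0.0
G1 X21.0 Y0.0
G1 X21.0 Y12.8
G1 X0.0 Y12.8
G1 X0.0 Y0.0
; layer 2
G0 Z10.5
G0 X0.0 Y0.0
G1 X21.0 Y0.0
G1 X21.0 Y8.5
G1 X0.0 Y8.5
G1 X0.0 Y0.0
; layer 3
G0 Z15.8
G0 X0.0 Y0.0
G1 X21.0 Y0.0
G1 X21.0 Y4.2
G1 X0.0 Y4.2
G1 X0.0 Y0.0
M2 ; end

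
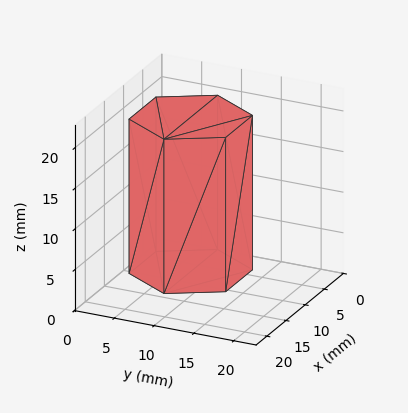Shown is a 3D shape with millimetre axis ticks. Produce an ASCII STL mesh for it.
Reading the render: the shape is a regular 6-sided prism (a cylinder approximated with 6 flat sides), circumscribed radius ≈ 7 mm, height ≈ 19 mm (dimensions read to the nearest mm from the axis ticks). For the STL, each face is triangulated and given an outward normal.

solid part
  facet normal 0.0000 0.0000 -1.0000
    outer loop
      vertex 3.500 13.062 0.000
      vertex 10.500 13.062 0.000
      vertex 14.000 7.000 0.000
    endloop
  endfacet
  facet normal 0.0000 0.0000 -1.0000
    outer loop
      vertex 0.000 7.000 0.000
      vertex 3.500 13.062 0.000
      vertex 14.000 7.000 0.000
    endloop
  endfacet
  facet normal 0.0000 0.0000 -1.0000
    outer loop
      vertex 3.500 0.938 0.000
      vertex 0.000 7.000 0.000
      vertex 14.000 7.000 0.000
    endloop
  endfacet
  facet normal 0.0000 0.0000 -1.0000
    outer loop
      vertex 10.500 0.938 0.000
      vertex 3.500 0.938 0.000
      vertex 14.000 7.000 0.000
    endloop
  endfacet
  facet normal 0.0000 0.0000 1.0000
    outer loop
      vertex 14.000 7.000 19.000
      vertex 10.500 13.062 19.000
      vertex 3.500 13.062 19.000
    endloop
  endfacet
  facet normal 0.0000 0.0000 1.0000
    outer loop
      vertex 14.000 7.000 19.000
      vertex 3.500 13.062 19.000
      vertex 0.000 7.000 19.000
    endloop
  endfacet
  facet normal 0.0000 0.0000 1.0000
    outer loop
      vertex 14.000 7.000 19.000
      vertex 0.000 7.000 19.000
      vertex 3.500 0.938 19.000
    endloop
  endfacet
  facet normal 0.0000 0.0000 1.0000
    outer loop
      vertex 14.000 7.000 19.000
      vertex 3.500 0.938 19.000
      vertex 10.500 0.938 19.000
    endloop
  endfacet
  facet normal 0.8660 0.5000 0.0000
    outer loop
      vertex 14.000 7.000 0.000
      vertex 10.500 13.062 0.000
      vertex 10.500 13.062 19.000
    endloop
  endfacet
  facet normal 0.8660 0.5000 0.0000
    outer loop
      vertex 14.000 7.000 0.000
      vertex 10.500 13.062 19.000
      vertex 14.000 7.000 19.000
    endloop
  endfacet
  facet normal 0.0000 1.0000 0.0000
    outer loop
      vertex 10.500 13.062 0.000
      vertex 3.500 13.062 0.000
      vertex 3.500 13.062 19.000
    endloop
  endfacet
  facet normal 0.0000 1.0000 0.0000
    outer loop
      vertex 10.500 13.062 0.000
      vertex 3.500 13.062 19.000
      vertex 10.500 13.062 19.000
    endloop
  endfacet
  facet normal -0.8660 0.5000 0.0000
    outer loop
      vertex 3.500 13.062 0.000
      vertex 0.000 7.000 0.000
      vertex 0.000 7.000 19.000
    endloop
  endfacet
  facet normal -0.8660 0.5000 0.0000
    outer loop
      vertex 3.500 13.062 0.000
      vertex 0.000 7.000 19.000
      vertex 3.500 13.062 19.000
    endloop
  endfacet
  facet normal -0.8660 -0.5000 0.0000
    outer loop
      vertex 0.000 7.000 0.000
      vertex 3.500 0.938 0.000
      vertex 3.500 0.938 19.000
    endloop
  endfacet
  facet normal -0.8660 -0.5000 0.0000
    outer loop
      vertex 0.000 7.000 0.000
      vertex 3.500 0.938 19.000
      vertex 0.000 7.000 19.000
    endloop
  endfacet
  facet normal 0.0000 -1.0000 0.0000
    outer loop
      vertex 3.500 0.938 0.000
      vertex 10.500 0.938 0.000
      vertex 10.500 0.938 19.000
    endloop
  endfacet
  facet normal 0.0000 -1.0000 0.0000
    outer loop
      vertex 3.500 0.938 0.000
      vertex 10.500 0.938 19.000
      vertex 3.500 0.938 19.000
    endloop
  endfacet
  facet normal 0.8660 -0.5000 0.0000
    outer loop
      vertex 10.500 0.938 0.000
      vertex 14.000 7.000 0.000
      vertex 14.000 7.000 19.000
    endloop
  endfacet
  facet normal 0.8660 -0.5000 0.0000
    outer loop
      vertex 10.500 0.938 0.000
      vertex 14.000 7.000 19.000
      vertex 10.500 0.938 19.000
    endloop
  endfacet
endsolid part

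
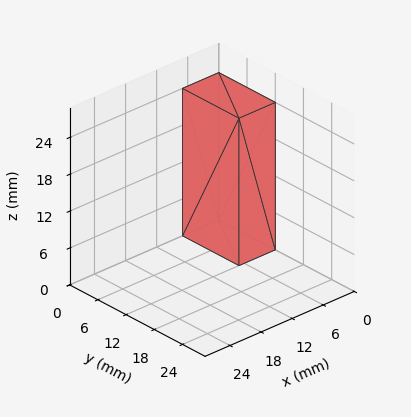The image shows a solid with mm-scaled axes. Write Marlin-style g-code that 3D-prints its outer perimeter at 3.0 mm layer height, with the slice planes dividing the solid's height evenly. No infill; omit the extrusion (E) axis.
Reading the render: the shape is a rectangular box, roughly 7 × 12 mm footprint and 24 mm tall (dimensions read to the nearest mm from the axis ticks). For the g-code, the solid's height is divided into equal slices at the stated Δz and each level perimeter traced with G1 moves after a G0 lift.

; perimeter-only toolpath
G21 ; units = mm
G90 ; absolute positioning
G28 ; home
; layer 1
G0 Z3.0
G0 X0.0 Y0.0
G1 X7.0 Y0.0
G1 X7.0 Y12.0
G1 X0.0 Y12.0
G1 X0.0 Y0.0
; layer 2
G0 Z6.0
G0 X0.0 Y0.0
G1 X7.0 Y0.0
G1 X7.0 Y12.0
G1 X0.0 Y12.0
G1 X0.0 Y0.0
; layer 3
G0 Z9.0
G0 X0.0 Y0.0
G1 X7.0 Y0.0
G1 X7.0 Y12.0
G1 X0.0 Y12.0
G1 X0.0 Y0.0
; layer 4
G0 Z12.0
G0 X0.0 Y0.0
G1 X7.0 Y0.0
G1 X7.0 Y12.0
G1 X0.0 Y12.0
G1 X0.0 Y0.0
; layer 5
G0 Z15.0
G0 X0.0 Y0.0
G1 X7.0 Y0.0
G1 X7.0 Y12.0
G1 X0.0 Y12.0
G1 X0.0 Y0.0
; layer 6
G0 Z18.0
G0 X0.0 Y0.0
G1 X7.0 Y0.0
G1 X7.0 Y12.0
G1 X0.0 Y12.0
G1 X0.0 Y0.0
; layer 7
G0 Z21.0
G0 X0.0 Y0.0
G1 X7.0 Y0.0
G1 X7.0 Y12.0
G1 X0.0 Y12.0
G1 X0.0 Y0.0
; layer 8
G0 Z24.0
G0 X0.0 Y0.0
G1 X7.0 Y0.0
G1 X7.0 Y12.0
G1 X0.0 Y12.0
G1 X0.0 Y0.0
M2 ; end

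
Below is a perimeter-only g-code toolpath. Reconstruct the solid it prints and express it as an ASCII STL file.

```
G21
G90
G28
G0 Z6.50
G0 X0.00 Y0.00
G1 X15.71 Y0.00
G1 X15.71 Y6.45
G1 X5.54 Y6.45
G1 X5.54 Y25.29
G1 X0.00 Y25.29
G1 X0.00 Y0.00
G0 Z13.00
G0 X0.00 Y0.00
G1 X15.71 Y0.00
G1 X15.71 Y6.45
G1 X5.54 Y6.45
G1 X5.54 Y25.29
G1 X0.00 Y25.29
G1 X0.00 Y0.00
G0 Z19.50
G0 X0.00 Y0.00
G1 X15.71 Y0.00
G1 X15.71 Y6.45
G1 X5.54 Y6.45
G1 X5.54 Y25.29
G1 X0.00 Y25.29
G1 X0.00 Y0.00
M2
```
solid part
  facet normal 0.0000 0.0000 -1.0000
    outer loop
      vertex 15.71 6.45 0.00
      vertex 15.71 0.00 0.00
      vertex 0.00 0.00 0.00
    endloop
  endfacet
  facet normal 0.0000 0.0000 -1.0000
    outer loop
      vertex 5.54 6.45 0.00
      vertex 15.71 6.45 0.00
      vertex 0.00 0.00 0.00
    endloop
  endfacet
  facet normal 0.0000 0.0000 -1.0000
    outer loop
      vertex 5.54 25.29 0.00
      vertex 5.54 6.45 0.00
      vertex 0.00 0.00 0.00
    endloop
  endfacet
  facet normal 0.0000 0.0000 -1.0000
    outer loop
      vertex 0.00 25.29 0.00
      vertex 5.54 25.29 0.00
      vertex 0.00 0.00 0.00
    endloop
  endfacet
  facet normal 0.0000 0.0000 1.0000
    outer loop
      vertex 0.00 0.00 19.50
      vertex 15.71 0.00 19.50
      vertex 15.71 6.45 19.50
    endloop
  endfacet
  facet normal 0.0000 0.0000 1.0000
    outer loop
      vertex 0.00 0.00 19.50
      vertex 15.71 6.45 19.50
      vertex 5.54 6.45 19.50
    endloop
  endfacet
  facet normal 0.0000 0.0000 1.0000
    outer loop
      vertex 0.00 0.00 19.50
      vertex 5.54 6.45 19.50
      vertex 5.54 25.29 19.50
    endloop
  endfacet
  facet normal 0.0000 0.0000 1.0000
    outer loop
      vertex 0.00 0.00 19.50
      vertex 5.54 25.29 19.50
      vertex 0.00 25.29 19.50
    endloop
  endfacet
  facet normal 0.0000 -1.0000 0.0000
    outer loop
      vertex 0.00 0.00 0.00
      vertex 15.71 0.00 0.00
      vertex 15.71 0.00 19.50
    endloop
  endfacet
  facet normal 0.0000 -1.0000 0.0000
    outer loop
      vertex 0.00 0.00 0.00
      vertex 15.71 0.00 19.50
      vertex 0.00 0.00 19.50
    endloop
  endfacet
  facet normal 1.0000 0.0000 0.0000
    outer loop
      vertex 15.71 0.00 0.00
      vertex 15.71 6.45 0.00
      vertex 15.71 6.45 19.50
    endloop
  endfacet
  facet normal 1.0000 0.0000 0.0000
    outer loop
      vertex 15.71 0.00 0.00
      vertex 15.71 6.45 19.50
      vertex 15.71 0.00 19.50
    endloop
  endfacet
  facet normal 0.0000 1.0000 0.0000
    outer loop
      vertex 15.71 6.45 0.00
      vertex 5.54 6.45 0.00
      vertex 5.54 6.45 19.50
    endloop
  endfacet
  facet normal 0.0000 1.0000 0.0000
    outer loop
      vertex 15.71 6.45 0.00
      vertex 5.54 6.45 19.50
      vertex 15.71 6.45 19.50
    endloop
  endfacet
  facet normal 1.0000 0.0000 0.0000
    outer loop
      vertex 5.54 6.45 0.00
      vertex 5.54 25.29 0.00
      vertex 5.54 25.29 19.50
    endloop
  endfacet
  facet normal 1.0000 0.0000 0.0000
    outer loop
      vertex 5.54 6.45 0.00
      vertex 5.54 25.29 19.50
      vertex 5.54 6.45 19.50
    endloop
  endfacet
  facet normal 0.0000 1.0000 0.0000
    outer loop
      vertex 5.54 25.29 0.00
      vertex 0.00 25.29 0.00
      vertex 0.00 25.29 19.50
    endloop
  endfacet
  facet normal 0.0000 1.0000 0.0000
    outer loop
      vertex 5.54 25.29 0.00
      vertex 0.00 25.29 19.50
      vertex 5.54 25.29 19.50
    endloop
  endfacet
  facet normal -1.0000 0.0000 0.0000
    outer loop
      vertex 0.00 25.29 0.00
      vertex 0.00 0.00 0.00
      vertex 0.00 0.00 19.50
    endloop
  endfacet
  facet normal -1.0000 0.0000 0.0000
    outer loop
      vertex 0.00 25.29 0.00
      vertex 0.00 0.00 19.50
      vertex 0.00 25.29 19.50
    endloop
  endfacet
endsolid part

The G0 Z moves step by Δz≈6.50 mm. Every layer's G1 loop is the same polygon, so the solid is a straight extrusion of it from z=0 to z≈19.5. Closing with flat bottom and top caps and triangulating gives 20 facets — an L-shaped prism: outer 15.7 × 25.3 mm, arm thicknesses ≈ 6.45 mm (horizontal) and 5.54 mm (vertical), extruded 19.5 mm in z.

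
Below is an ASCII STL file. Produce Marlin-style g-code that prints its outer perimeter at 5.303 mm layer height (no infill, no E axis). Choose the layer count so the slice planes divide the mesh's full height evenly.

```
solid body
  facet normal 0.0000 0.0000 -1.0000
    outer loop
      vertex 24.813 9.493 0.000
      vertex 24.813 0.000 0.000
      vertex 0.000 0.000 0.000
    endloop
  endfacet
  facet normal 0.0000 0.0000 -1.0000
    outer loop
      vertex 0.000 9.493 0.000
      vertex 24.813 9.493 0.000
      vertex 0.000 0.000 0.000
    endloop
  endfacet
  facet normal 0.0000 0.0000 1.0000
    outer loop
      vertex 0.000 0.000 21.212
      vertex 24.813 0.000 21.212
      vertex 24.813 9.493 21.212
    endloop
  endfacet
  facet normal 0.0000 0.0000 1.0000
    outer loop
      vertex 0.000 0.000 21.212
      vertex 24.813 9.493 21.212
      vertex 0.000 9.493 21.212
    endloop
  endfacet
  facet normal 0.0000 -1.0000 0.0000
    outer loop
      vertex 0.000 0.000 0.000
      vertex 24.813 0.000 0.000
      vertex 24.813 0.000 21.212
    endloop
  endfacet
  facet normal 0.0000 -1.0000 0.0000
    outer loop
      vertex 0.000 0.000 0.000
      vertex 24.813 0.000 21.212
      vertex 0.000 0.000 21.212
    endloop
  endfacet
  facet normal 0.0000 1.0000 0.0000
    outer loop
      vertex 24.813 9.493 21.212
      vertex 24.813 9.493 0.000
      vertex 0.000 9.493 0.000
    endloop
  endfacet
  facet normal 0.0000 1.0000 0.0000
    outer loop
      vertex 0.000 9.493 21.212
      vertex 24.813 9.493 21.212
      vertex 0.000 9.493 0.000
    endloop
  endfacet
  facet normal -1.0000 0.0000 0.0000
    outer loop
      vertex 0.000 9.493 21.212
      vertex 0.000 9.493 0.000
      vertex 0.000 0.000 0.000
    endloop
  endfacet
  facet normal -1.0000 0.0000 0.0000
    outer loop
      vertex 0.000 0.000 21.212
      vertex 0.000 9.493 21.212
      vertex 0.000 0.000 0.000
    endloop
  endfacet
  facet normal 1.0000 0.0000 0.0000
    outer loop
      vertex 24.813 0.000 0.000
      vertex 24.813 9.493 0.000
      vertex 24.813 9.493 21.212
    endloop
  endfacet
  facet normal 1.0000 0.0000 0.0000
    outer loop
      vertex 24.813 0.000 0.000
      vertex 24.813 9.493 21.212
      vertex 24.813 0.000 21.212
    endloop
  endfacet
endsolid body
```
; perimeter-only toolpath
G21 ; units = mm
G90 ; absolute positioning
G28 ; home
; layer 1
G0 Z5.303
G0 X0.000 Y0.000
G1 X24.813 Y0.000
G1 X24.813 Y9.493
G1 X0.000 Y9.493
G1 X0.000 Y0.000
; layer 2
G0 Z10.606
G0 X0.000 Y0.000
G1 X24.813 Y0.000
G1 X24.813 Y9.493
G1 X0.000 Y9.493
G1 X0.000 Y0.000
; layer 3
G0 Z15.909
G0 X0.000 Y0.000
G1 X24.813 Y0.000
G1 X24.813 Y9.493
G1 X0.000 Y9.493
G1 X0.000 Y0.000
; layer 4
G0 Z21.212
G0 X0.000 Y0.000
G1 X24.813 Y0.000
G1 X24.813 Y9.493
G1 X0.000 Y9.493
G1 X0.000 Y0.000
M2 ; end

The solid is a rectangular box, roughly 24.8 × 9.49 mm footprint and 21.2 mm tall. Slicing at Δz = 5.303 mm — 4 equal slices spanning the solid's height, so layer i sits at z = i·h/4 — gives 4 non-empty perimeters. Each is a 4-segment closed polygon; G0 lifts to the layer z and rapids to the start vertex, then G1 traces the edges.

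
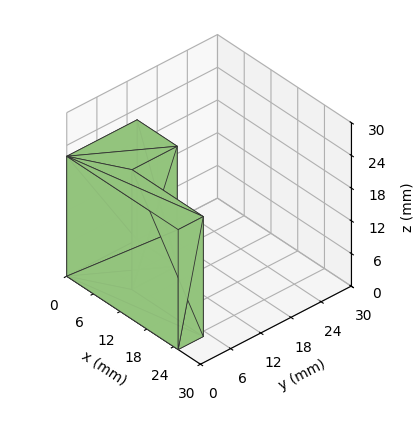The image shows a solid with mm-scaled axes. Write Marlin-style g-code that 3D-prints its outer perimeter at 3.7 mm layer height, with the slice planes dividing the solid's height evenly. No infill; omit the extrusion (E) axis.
Reading the render: the shape is an L-shaped prism: outer 25 × 14 mm, arm thicknesses ≈ 5 mm (horizontal) and 9 mm (vertical), extruded 22 mm in z (dimensions read to the nearest mm from the axis ticks). For the g-code, the solid's height is divided into equal slices at the stated Δz and each level perimeter traced with G1 moves after a G0 lift.

; perimeter-only toolpath
G21 ; units = mm
G90 ; absolute positioning
G28 ; home
; layer 1
G0 Z3.7
G0 X0.0 Y0.0
G1 X25.0 Y0.0
G1 X25.0 Y5.0
G1 X9.0 Y5.0
G1 X9.0 Y14.0
G1 X0.0 Y14.0
G1 X0.0 Y0.0
; layer 2
G0 Z7.3
G0 X0.0 Y0.0
G1 X25.0 Y0.0
G1 X25.0 Y5.0
G1 X9.0 Y5.0
G1 X9.0 Y14.0
G1 X0.0 Y14.0
G1 X0.0 Y0.0
; layer 3
G0 Z11.0
G0 X0.0 Y0.0
G1 X25.0 Y0.0
G1 X25.0 Y5.0
G1 X9.0 Y5.0
G1 X9.0 Y14.0
G1 X0.0 Y14.0
G1 X0.0 Y0.0
; layer 4
G0 Z14.7
G0 X0.0 Y0.0
G1 X25.0 Y0.0
G1 X25.0 Y5.0
G1 X9.0 Y5.0
G1 X9.0 Y14.0
G1 X0.0 Y14.0
G1 X0.0 Y0.0
; layer 5
G0 Z18.3
G0 X0.0 Y0.0
G1 X25.0 Y0.0
G1 X25.0 Y5.0
G1 X9.0 Y5.0
G1 X9.0 Y14.0
G1 X0.0 Y14.0
G1 X0.0 Y0.0
; layer 6
G0 Z22.0
G0 X0.0 Y0.0
G1 X25.0 Y0.0
G1 X25.0 Y5.0
G1 X9.0 Y5.0
G1 X9.0 Y14.0
G1 X0.0 Y14.0
G1 X0.0 Y0.0
M2 ; end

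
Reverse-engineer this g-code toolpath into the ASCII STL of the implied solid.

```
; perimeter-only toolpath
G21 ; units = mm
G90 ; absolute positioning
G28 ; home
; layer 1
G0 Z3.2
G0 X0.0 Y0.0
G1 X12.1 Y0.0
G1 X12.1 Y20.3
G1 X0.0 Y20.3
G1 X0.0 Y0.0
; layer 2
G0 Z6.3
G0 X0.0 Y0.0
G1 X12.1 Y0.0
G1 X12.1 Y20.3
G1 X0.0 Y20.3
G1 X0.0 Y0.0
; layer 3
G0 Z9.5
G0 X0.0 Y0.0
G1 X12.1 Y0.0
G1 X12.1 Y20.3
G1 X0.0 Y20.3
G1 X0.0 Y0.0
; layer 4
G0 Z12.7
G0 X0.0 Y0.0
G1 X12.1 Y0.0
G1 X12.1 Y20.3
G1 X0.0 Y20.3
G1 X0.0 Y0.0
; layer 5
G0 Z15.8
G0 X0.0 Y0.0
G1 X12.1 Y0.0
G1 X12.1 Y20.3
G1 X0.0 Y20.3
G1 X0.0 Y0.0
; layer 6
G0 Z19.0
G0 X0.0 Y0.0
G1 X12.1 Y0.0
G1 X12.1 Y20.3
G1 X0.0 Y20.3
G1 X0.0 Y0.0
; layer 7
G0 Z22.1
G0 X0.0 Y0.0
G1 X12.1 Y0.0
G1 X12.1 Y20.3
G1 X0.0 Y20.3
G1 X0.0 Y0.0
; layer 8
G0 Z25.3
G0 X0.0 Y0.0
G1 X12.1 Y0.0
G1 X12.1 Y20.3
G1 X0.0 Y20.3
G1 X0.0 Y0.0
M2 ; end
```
solid part
  facet normal 0.0000 0.0000 -1.0000
    outer loop
      vertex 12.1 20.3 0.0
      vertex 12.1 0.0 0.0
      vertex 0.0 0.0 0.0
    endloop
  endfacet
  facet normal 0.0000 0.0000 -1.0000
    outer loop
      vertex 0.0 20.3 0.0
      vertex 12.1 20.3 0.0
      vertex 0.0 0.0 0.0
    endloop
  endfacet
  facet normal 0.0000 0.0000 1.0000
    outer loop
      vertex 0.0 0.0 25.3
      vertex 12.1 0.0 25.3
      vertex 12.1 20.3 25.3
    endloop
  endfacet
  facet normal 0.0000 0.0000 1.0000
    outer loop
      vertex 0.0 0.0 25.3
      vertex 12.1 20.3 25.3
      vertex 0.0 20.3 25.3
    endloop
  endfacet
  facet normal 0.0000 -1.0000 0.0000
    outer loop
      vertex 0.0 0.0 0.0
      vertex 12.1 0.0 0.0
      vertex 12.1 0.0 25.3
    endloop
  endfacet
  facet normal 0.0000 -1.0000 0.0000
    outer loop
      vertex 0.0 0.0 0.0
      vertex 12.1 0.0 25.3
      vertex 0.0 0.0 25.3
    endloop
  endfacet
  facet normal 0.0000 1.0000 0.0000
    outer loop
      vertex 12.1 20.3 25.3
      vertex 12.1 20.3 0.0
      vertex 0.0 20.3 0.0
    endloop
  endfacet
  facet normal 0.0000 1.0000 0.0000
    outer loop
      vertex 0.0 20.3 25.3
      vertex 12.1 20.3 25.3
      vertex 0.0 20.3 0.0
    endloop
  endfacet
  facet normal -1.0000 0.0000 0.0000
    outer loop
      vertex 0.0 20.3 25.3
      vertex 0.0 20.3 0.0
      vertex 0.0 0.0 0.0
    endloop
  endfacet
  facet normal -1.0000 0.0000 0.0000
    outer loop
      vertex 0.0 0.0 25.3
      vertex 0.0 20.3 25.3
      vertex 0.0 0.0 0.0
    endloop
  endfacet
  facet normal 1.0000 0.0000 0.0000
    outer loop
      vertex 12.1 0.0 0.0
      vertex 12.1 20.3 0.0
      vertex 12.1 20.3 25.3
    endloop
  endfacet
  facet normal 1.0000 0.0000 0.0000
    outer loop
      vertex 12.1 0.0 0.0
      vertex 12.1 20.3 25.3
      vertex 12.1 0.0 25.3
    endloop
  endfacet
endsolid part

The G0 Z moves step by Δz≈3.2 mm. Every layer's G1 loop is the same polygon, so the solid is a straight extrusion of it from z=0 to z≈25.3. Closing with flat bottom and top caps and triangulating gives 12 facets — a rectangular box, roughly 12.1 × 20.3 mm footprint and 25.3 mm tall.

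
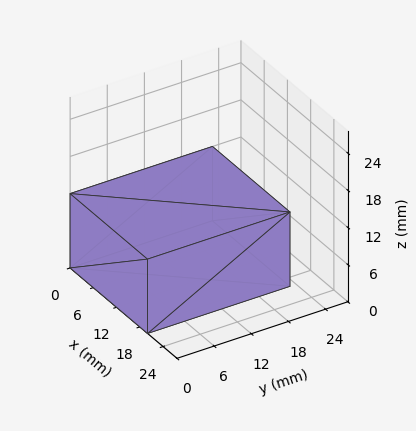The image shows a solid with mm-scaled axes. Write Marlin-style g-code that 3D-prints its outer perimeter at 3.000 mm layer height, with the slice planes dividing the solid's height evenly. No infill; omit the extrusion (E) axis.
Reading the render: the shape is a rectangular box, roughly 20 × 23 mm footprint and 12 mm tall (dimensions read to the nearest mm from the axis ticks). For the g-code, the solid's height is divided into equal slices at the stated Δz and each level perimeter traced with G1 moves after a G0 lift.

; perimeter-only toolpath
G21 ; units = mm
G90 ; absolute positioning
G28 ; home
; layer 1
G0 Z3.000
G0 X0.000 Y0.000
G1 X20.000 Y0.000
G1 X20.000 Y23.000
G1 X0.000 Y23.000
G1 X0.000 Y0.000
; layer 2
G0 Z6.000
G0 X0.000 Y0.000
G1 X20.000 Y0.000
G1 X20.000 Y23.000
G1 X0.000 Y23.000
G1 X0.000 Y0.000
; layer 3
G0 Z9.000
G0 X0.000 Y0.000
G1 X20.000 Y0.000
G1 X20.000 Y23.000
G1 X0.000 Y23.000
G1 X0.000 Y0.000
; layer 4
G0 Z12.000
G0 X0.000 Y0.000
G1 X20.000 Y0.000
G1 X20.000 Y23.000
G1 X0.000 Y23.000
G1 X0.000 Y0.000
M2 ; end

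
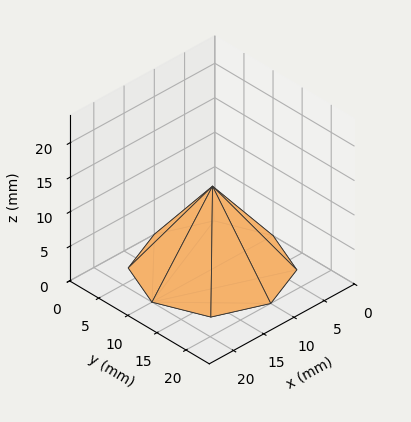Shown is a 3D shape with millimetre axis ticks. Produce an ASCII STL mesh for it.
Reading the render: the shape is a regular 8-sided pyramid, base circumscribed radius ≈ 10 mm, apex at z ≈ 12 mm (dimensions read to the nearest mm from the axis ticks). For the STL, each face is triangulated and given an outward normal.

solid part
  facet normal 0.0000 0.0000 -1.0000
    outer loop
      vertex 10.0 20.0 0.0
      vertex 17.1 17.1 0.0
      vertex 20.0 10.0 0.0
    endloop
  endfacet
  facet normal 0.0000 0.0000 -1.0000
    outer loop
      vertex 2.9 17.1 0.0
      vertex 10.0 20.0 0.0
      vertex 20.0 10.0 0.0
    endloop
  endfacet
  facet normal 0.0000 0.0000 -1.0000
    outer loop
      vertex 0.0 10.0 0.0
      vertex 2.9 17.1 0.0
      vertex 20.0 10.0 0.0
    endloop
  endfacet
  facet normal 0.0000 0.0000 -1.0000
    outer loop
      vertex 2.9 2.9 0.0
      vertex 0.0 10.0 0.0
      vertex 20.0 10.0 0.0
    endloop
  endfacet
  facet normal 0.0000 0.0000 -1.0000
    outer loop
      vertex 10.0 0.0 0.0
      vertex 2.9 2.9 0.0
      vertex 20.0 10.0 0.0
    endloop
  endfacet
  facet normal 0.0000 0.0000 -1.0000
    outer loop
      vertex 17.1 2.9 0.0
      vertex 10.0 0.0 0.0
      vertex 20.0 10.0 0.0
    endloop
  endfacet
  facet normal 0.7330 0.2994 0.6108
    outer loop
      vertex 20.0 10.0 0.0
      vertex 17.1 17.1 0.0
      vertex 10.0 10.0 12.0
    endloop
  endfacet
  facet normal 0.2994 0.7330 0.6108
    outer loop
      vertex 17.1 17.1 0.0
      vertex 10.0 20.0 0.0
      vertex 10.0 10.0 12.0
    endloop
  endfacet
  facet normal -0.2994 0.7330 0.6108
    outer loop
      vertex 10.0 20.0 0.0
      vertex 2.9 17.1 0.0
      vertex 10.0 10.0 12.0
    endloop
  endfacet
  facet normal -0.7330 0.2994 0.6108
    outer loop
      vertex 2.9 17.1 0.0
      vertex 0.0 10.0 0.0
      vertex 10.0 10.0 12.0
    endloop
  endfacet
  facet normal -0.7330 -0.2994 0.6108
    outer loop
      vertex 0.0 10.0 0.0
      vertex 2.9 2.9 0.0
      vertex 10.0 10.0 12.0
    endloop
  endfacet
  facet normal -0.2994 -0.7330 0.6108
    outer loop
      vertex 2.9 2.9 0.0
      vertex 10.0 0.0 0.0
      vertex 10.0 10.0 12.0
    endloop
  endfacet
  facet normal 0.2994 -0.7330 0.6108
    outer loop
      vertex 10.0 0.0 0.0
      vertex 17.1 2.9 0.0
      vertex 10.0 10.0 12.0
    endloop
  endfacet
  facet normal 0.7330 -0.2994 0.6108
    outer loop
      vertex 17.1 2.9 0.0
      vertex 20.0 10.0 0.0
      vertex 10.0 10.0 12.0
    endloop
  endfacet
endsolid part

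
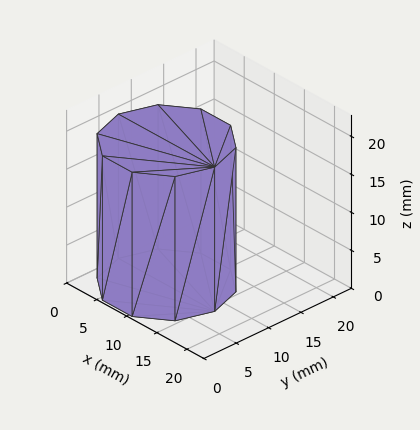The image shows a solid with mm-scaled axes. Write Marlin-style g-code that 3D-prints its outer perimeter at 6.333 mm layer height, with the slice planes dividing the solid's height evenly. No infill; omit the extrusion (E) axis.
Reading the render: the shape is a regular 10-sided prism (a cylinder approximated with 10 flat sides), circumscribed radius ≈ 8 mm, height ≈ 19 mm (dimensions read to the nearest mm from the axis ticks). For the g-code, the solid's height is divided into equal slices at the stated Δz and each level perimeter traced with G1 moves after a G0 lift.

; perimeter-only toolpath
G21 ; units = mm
G90 ; absolute positioning
G28 ; home
; layer 1
G0 Z6.333
G0 X16.000 Y8.000
G1 X14.472 Y12.702
G1 X10.472 Y15.608
G1 X5.528 Y15.608
G1 X1.528 Y12.702
G1 X0.000 Y8.000
G1 X1.528 Y3.298
G1 X5.528 Y0.392
G1 X10.472 Y0.392
G1 X14.472 Y3.298
G1 X16.000 Y8.000
; layer 2
G0 Z12.667
G0 X16.000 Y8.000
G1 X14.472 Y12.702
G1 X10.472 Y15.608
G1 X5.528 Y15.608
G1 X1.528 Y12.702
G1 X0.000 Y8.000
G1 X1.528 Y3.298
G1 X5.528 Y0.392
G1 X10.472 Y0.392
G1 X14.472 Y3.298
G1 X16.000 Y8.000
; layer 3
G0 Z19.000
G0 X16.000 Y8.000
G1 X14.472 Y12.702
G1 X10.472 Y15.608
G1 X5.528 Y15.608
G1 X1.528 Y12.702
G1 X0.000 Y8.000
G1 X1.528 Y3.298
G1 X5.528 Y0.392
G1 X10.472 Y0.392
G1 X14.472 Y3.298
G1 X16.000 Y8.000
M2 ; end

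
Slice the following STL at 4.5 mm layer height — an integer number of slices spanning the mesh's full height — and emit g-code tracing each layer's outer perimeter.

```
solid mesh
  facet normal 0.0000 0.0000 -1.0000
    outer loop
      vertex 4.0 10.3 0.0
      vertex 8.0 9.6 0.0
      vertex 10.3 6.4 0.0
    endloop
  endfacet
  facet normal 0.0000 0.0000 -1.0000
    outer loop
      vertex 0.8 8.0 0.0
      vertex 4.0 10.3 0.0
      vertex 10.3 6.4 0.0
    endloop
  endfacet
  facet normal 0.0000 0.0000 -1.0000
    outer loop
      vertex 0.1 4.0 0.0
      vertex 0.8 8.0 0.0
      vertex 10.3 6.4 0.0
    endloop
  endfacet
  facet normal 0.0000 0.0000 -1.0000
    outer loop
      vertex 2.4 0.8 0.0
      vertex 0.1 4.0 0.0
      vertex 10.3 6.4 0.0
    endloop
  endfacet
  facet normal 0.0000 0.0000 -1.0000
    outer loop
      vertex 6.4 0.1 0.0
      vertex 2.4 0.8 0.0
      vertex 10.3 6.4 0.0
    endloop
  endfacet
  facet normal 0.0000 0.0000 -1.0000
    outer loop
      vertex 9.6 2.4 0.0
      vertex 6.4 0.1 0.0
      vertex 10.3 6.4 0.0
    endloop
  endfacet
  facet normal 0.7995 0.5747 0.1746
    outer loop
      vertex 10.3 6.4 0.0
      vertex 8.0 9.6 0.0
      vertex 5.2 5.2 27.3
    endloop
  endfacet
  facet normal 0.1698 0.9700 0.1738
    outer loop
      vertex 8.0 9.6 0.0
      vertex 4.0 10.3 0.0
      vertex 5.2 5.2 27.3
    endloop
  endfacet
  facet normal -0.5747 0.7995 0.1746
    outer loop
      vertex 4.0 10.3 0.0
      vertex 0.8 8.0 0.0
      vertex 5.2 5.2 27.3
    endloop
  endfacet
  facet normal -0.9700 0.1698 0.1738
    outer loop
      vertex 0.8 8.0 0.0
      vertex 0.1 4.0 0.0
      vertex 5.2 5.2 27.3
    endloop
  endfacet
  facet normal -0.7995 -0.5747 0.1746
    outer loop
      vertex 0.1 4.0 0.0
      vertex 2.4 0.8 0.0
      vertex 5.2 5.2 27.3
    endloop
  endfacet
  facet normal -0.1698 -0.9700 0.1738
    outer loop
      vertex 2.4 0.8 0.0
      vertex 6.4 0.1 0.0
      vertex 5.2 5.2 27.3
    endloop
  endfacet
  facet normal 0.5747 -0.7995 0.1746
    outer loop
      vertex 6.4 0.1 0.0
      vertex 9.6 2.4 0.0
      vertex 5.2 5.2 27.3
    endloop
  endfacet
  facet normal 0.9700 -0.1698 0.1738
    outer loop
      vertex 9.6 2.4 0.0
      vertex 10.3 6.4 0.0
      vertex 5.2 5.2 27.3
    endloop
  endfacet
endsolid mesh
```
; perimeter-only toolpath
G21 ; units = mm
G90 ; absolute positioning
G28 ; home
; layer 1
G0 Z4.5
G0 X9.5 Y6.2
G1 X7.5 Y8.9
G1 X4.2 Y9.5
G1 X1.5 Y7.5
G1 X0.9 Y4.2
G1 X2.9 Y1.5
G1 X6.2 Y0.9
G1 X8.9 Y2.9
G1 X9.5 Y6.2
; layer 2
G0 Z9.1
G0 X8.6 Y6.0
G1 X7.1 Y8.1
G1 X4.4 Y8.6
G1 X2.3 Y7.1
G1 X1.8 Y4.4
G1 X3.3 Y2.3
G1 X6.0 Y1.8
G1 X8.1 Y3.3
G1 X8.6 Y6.0
; layer 3
G0 Z13.6
G0 X7.8 Y5.8
G1 X6.6 Y7.4
G1 X4.6 Y7.8
G1 X3.0 Y6.6
G1 X2.6 Y4.6
G1 X3.8 Y3.0
G1 X5.8 Y2.6
G1 X7.4 Y3.8
G1 X7.8 Y5.8
; layer 4
G0 Z18.2
G0 X6.9 Y5.6
G1 X6.1 Y6.7
G1 X4.8 Y6.9
G1 X3.7 Y6.1
G1 X3.5 Y4.8
G1 X4.3 Y3.7
G1 X5.6 Y3.5
G1 X6.7 Y4.3
G1 X6.9 Y5.6
; layer 5
G0 Z22.8
G0 X6.1 Y5.4
G1 X5.7 Y5.9
G1 X5.0 Y6.1
G1 X4.5 Y5.7
G1 X4.3 Y5.0
G1 X4.7 Y4.5
G1 X5.4 Y4.3
G1 X5.9 Y4.7
G1 X6.1 Y5.4
M2 ; end

The solid is a regular 8-sided pyramid, base circumscribed radius ≈ 5.2 mm, apex at z ≈ 27.3 mm. Slicing at Δz = 4.5 mm — 6 equal slices spanning the solid's height, so layer i sits at z = i·h/6 — gives 5 non-empty perimeters. Each is a 8-segment closed polygon; G0 lifts to the layer z and rapids to the start vertex, then G1 traces the edges. The cross-section shrinks linearly with z (the slice at the apex is degenerate and omitted).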